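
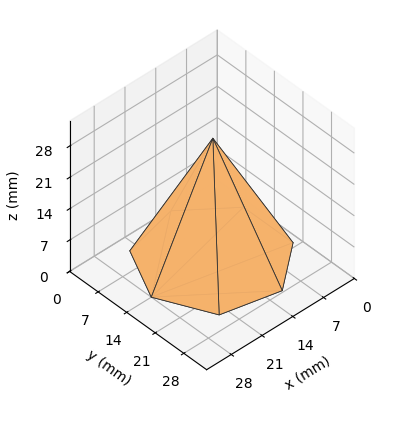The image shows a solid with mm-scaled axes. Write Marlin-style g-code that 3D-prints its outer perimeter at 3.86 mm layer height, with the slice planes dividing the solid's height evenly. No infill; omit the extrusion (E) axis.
Reading the render: the shape is a regular 7-sided pyramid, base circumscribed radius ≈ 14 mm, apex at z ≈ 27 mm (dimensions read to the nearest mm from the axis ticks). For the g-code, the solid's height is divided into equal slices at the stated Δz and each level perimeter traced with G1 moves after a G0 lift.

; perimeter-only toolpath
G21 ; units = mm
G90 ; absolute positioning
G28 ; home
; layer 1
G0 Z3.86
G0 X26.00 Y14.00
G1 X21.48 Y23.39
G1 X11.33 Y25.70
G1 X3.19 Y19.20
G1 X3.19 Y8.80
G1 X11.33 Y2.30
G1 X21.48 Y4.61
G1 X26.00 Y14.00
; layer 2
G0 Z7.71
G0 X24.00 Y14.00
G1 X20.24 Y21.82
G1 X11.77 Y23.75
G1 X4.99 Y18.34
G1 X4.99 Y9.66
G1 X11.77 Y4.25
G1 X20.24 Y6.18
G1 X24.00 Y14.00
; layer 3
G0 Z11.57
G0 X22.00 Y14.00
G1 X18.99 Y20.26
G1 X12.22 Y21.80
G1 X6.79 Y17.47
G1 X6.79 Y10.53
G1 X12.22 Y6.20
G1 X18.99 Y7.74
G1 X22.00 Y14.00
; layer 4
G0 Z15.43
G0 X20.00 Y14.00
G1 X17.74 Y18.69
G1 X12.66 Y19.85
G1 X8.60 Y16.60
G1 X8.60 Y11.40
G1 X12.66 Y8.15
G1 X17.74 Y9.31
G1 X20.00 Y14.00
; layer 5
G0 Z19.29
G0 X18.00 Y14.00
G1 X16.49 Y17.13
G1 X13.11 Y17.90
G1 X10.40 Y15.73
G1 X10.40 Y12.27
G1 X13.11 Y10.10
G1 X16.49 Y10.87
G1 X18.00 Y14.00
; layer 6
G0 Z23.14
G0 X16.00 Y14.00
G1 X15.25 Y15.56
G1 X13.55 Y15.95
G1 X12.20 Y14.87
G1 X12.20 Y13.13
G1 X13.55 Y12.05
G1 X15.25 Y12.44
G1 X16.00 Y14.00
M2 ; end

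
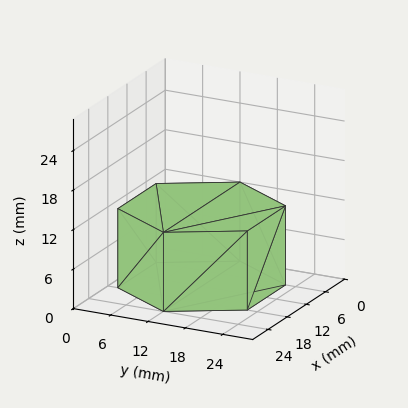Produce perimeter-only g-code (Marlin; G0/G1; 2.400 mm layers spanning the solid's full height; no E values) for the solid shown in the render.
Reading the render: the shape is a regular 6-sided prism (a cylinder approximated with 6 flat sides), circumscribed radius ≈ 12 mm, height ≈ 12 mm (dimensions read to the nearest mm from the axis ticks). For the g-code, the solid's height is divided into equal slices at the stated Δz and each level perimeter traced with G1 moves after a G0 lift.

; perimeter-only toolpath
G21 ; units = mm
G90 ; absolute positioning
G28 ; home
; layer 1
G0 Z2.400
G0 X24.000 Y12.000
G1 X18.000 Y22.392
G1 X6.000 Y22.392
G1 X0.000 Y12.000
G1 X6.000 Y1.608
G1 X18.000 Y1.608
G1 X24.000 Y12.000
; layer 2
G0 Z4.800
G0 X24.000 Y12.000
G1 X18.000 Y22.392
G1 X6.000 Y22.392
G1 X0.000 Y12.000
G1 X6.000 Y1.608
G1 X18.000 Y1.608
G1 X24.000 Y12.000
; layer 3
G0 Z7.200
G0 X24.000 Y12.000
G1 X18.000 Y22.392
G1 X6.000 Y22.392
G1 X0.000 Y12.000
G1 X6.000 Y1.608
G1 X18.000 Y1.608
G1 X24.000 Y12.000
; layer 4
G0 Z9.600
G0 X24.000 Y12.000
G1 X18.000 Y22.392
G1 X6.000 Y22.392
G1 X0.000 Y12.000
G1 X6.000 Y1.608
G1 X18.000 Y1.608
G1 X24.000 Y12.000
; layer 5
G0 Z12.000
G0 X24.000 Y12.000
G1 X18.000 Y22.392
G1 X6.000 Y22.392
G1 X0.000 Y12.000
G1 X6.000 Y1.608
G1 X18.000 Y1.608
G1 X24.000 Y12.000
M2 ; end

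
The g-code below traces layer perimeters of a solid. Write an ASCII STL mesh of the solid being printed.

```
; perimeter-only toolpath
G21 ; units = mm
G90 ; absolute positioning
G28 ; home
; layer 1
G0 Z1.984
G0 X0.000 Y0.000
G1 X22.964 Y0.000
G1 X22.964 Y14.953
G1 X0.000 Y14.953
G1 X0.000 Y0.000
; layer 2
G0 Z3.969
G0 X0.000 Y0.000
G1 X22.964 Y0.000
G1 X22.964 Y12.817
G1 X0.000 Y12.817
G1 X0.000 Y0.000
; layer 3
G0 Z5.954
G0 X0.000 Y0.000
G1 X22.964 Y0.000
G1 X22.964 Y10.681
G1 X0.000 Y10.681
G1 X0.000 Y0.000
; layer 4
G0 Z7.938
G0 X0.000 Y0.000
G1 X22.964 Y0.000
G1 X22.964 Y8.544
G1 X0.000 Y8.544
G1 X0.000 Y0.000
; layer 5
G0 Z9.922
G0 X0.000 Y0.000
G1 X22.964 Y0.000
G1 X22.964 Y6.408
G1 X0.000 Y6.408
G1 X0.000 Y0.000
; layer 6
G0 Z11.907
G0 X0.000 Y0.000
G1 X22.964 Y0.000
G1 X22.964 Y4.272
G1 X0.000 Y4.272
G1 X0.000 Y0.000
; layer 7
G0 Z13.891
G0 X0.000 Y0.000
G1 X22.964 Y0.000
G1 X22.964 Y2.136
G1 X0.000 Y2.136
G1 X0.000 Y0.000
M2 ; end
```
solid part
  facet normal 0.0000 0.0000 -1.0000
    outer loop
      vertex 22.964 17.089 0.000
      vertex 22.964 0.000 0.000
      vertex 0.000 0.000 0.000
    endloop
  endfacet
  facet normal 0.0000 0.0000 -1.0000
    outer loop
      vertex 0.000 17.089 0.000
      vertex 22.964 17.089 0.000
      vertex 0.000 0.000 0.000
    endloop
  endfacet
  facet normal 0.0000 -1.0000 0.0000
    outer loop
      vertex 0.000 0.000 0.000
      vertex 22.964 0.000 0.000
      vertex 22.964 0.000 15.876
    endloop
  endfacet
  facet normal 0.0000 -1.0000 0.0000
    outer loop
      vertex 0.000 0.000 0.000
      vertex 22.964 0.000 15.876
      vertex 0.000 0.000 15.876
    endloop
  endfacet
  facet normal 0.0000 0.6806 0.7326
    outer loop
      vertex 0.000 0.000 15.876
      vertex 22.964 0.000 15.876
      vertex 22.964 17.089 0.000
    endloop
  endfacet
  facet normal 0.0000 0.6806 0.7326
    outer loop
      vertex 0.000 0.000 15.876
      vertex 22.964 17.089 0.000
      vertex 0.000 17.089 0.000
    endloop
  endfacet
  facet normal -1.0000 0.0000 0.0000
    outer loop
      vertex 0.000 0.000 15.876
      vertex 0.000 17.089 0.000
      vertex 0.000 0.000 0.000
    endloop
  endfacet
  facet normal 1.0000 0.0000 0.0000
    outer loop
      vertex 22.964 0.000 0.000
      vertex 22.964 17.089 0.000
      vertex 22.964 0.000 15.876
    endloop
  endfacet
endsolid part

The G0 Z moves step by Δz≈1.984 mm. The G1 loops shrink linearly with z, so the solid tapers from its base footprint up to z≈15.9. Closing with a flat bottom cap and the tapered top and triangulating gives 8 facets — a wedge (ramp): 23 × 17.1 mm base, rising to 15.9 mm along the y=0 edge and sloping linearly to z=0 at y=17.1.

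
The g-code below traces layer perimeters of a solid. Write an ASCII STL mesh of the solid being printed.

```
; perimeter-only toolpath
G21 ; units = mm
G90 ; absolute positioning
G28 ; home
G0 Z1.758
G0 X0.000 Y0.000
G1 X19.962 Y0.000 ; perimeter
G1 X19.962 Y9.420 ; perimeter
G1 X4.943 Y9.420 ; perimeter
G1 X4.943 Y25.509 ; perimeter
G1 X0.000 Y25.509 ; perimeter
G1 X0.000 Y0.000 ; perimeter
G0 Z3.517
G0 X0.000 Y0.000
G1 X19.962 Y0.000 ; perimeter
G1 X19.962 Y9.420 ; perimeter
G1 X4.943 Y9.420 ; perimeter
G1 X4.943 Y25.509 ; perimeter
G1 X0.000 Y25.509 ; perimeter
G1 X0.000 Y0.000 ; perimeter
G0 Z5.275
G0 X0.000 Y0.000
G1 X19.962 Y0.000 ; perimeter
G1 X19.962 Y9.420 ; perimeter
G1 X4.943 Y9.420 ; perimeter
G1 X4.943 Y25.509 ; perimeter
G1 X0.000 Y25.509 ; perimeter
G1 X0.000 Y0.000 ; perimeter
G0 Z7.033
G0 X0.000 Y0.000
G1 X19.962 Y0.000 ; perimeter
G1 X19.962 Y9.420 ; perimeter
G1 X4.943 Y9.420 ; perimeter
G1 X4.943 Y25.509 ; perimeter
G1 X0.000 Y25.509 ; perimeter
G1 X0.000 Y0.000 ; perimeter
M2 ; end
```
solid part
  facet normal 0.0000 0.0000 -1.0000
    outer loop
      vertex 19.962 9.420 0.000
      vertex 19.962 0.000 0.000
      vertex 0.000 0.000 0.000
    endloop
  endfacet
  facet normal 0.0000 0.0000 -1.0000
    outer loop
      vertex 4.943 9.420 0.000
      vertex 19.962 9.420 0.000
      vertex 0.000 0.000 0.000
    endloop
  endfacet
  facet normal 0.0000 0.0000 -1.0000
    outer loop
      vertex 4.943 25.509 0.000
      vertex 4.943 9.420 0.000
      vertex 0.000 0.000 0.000
    endloop
  endfacet
  facet normal 0.0000 0.0000 -1.0000
    outer loop
      vertex 0.000 25.509 0.000
      vertex 4.943 25.509 0.000
      vertex 0.000 0.000 0.000
    endloop
  endfacet
  facet normal 0.0000 0.0000 1.0000
    outer loop
      vertex 0.000 0.000 7.033
      vertex 19.962 0.000 7.033
      vertex 19.962 9.420 7.033
    endloop
  endfacet
  facet normal 0.0000 0.0000 1.0000
    outer loop
      vertex 0.000 0.000 7.033
      vertex 19.962 9.420 7.033
      vertex 4.943 9.420 7.033
    endloop
  endfacet
  facet normal 0.0000 0.0000 1.0000
    outer loop
      vertex 0.000 0.000 7.033
      vertex 4.943 9.420 7.033
      vertex 4.943 25.509 7.033
    endloop
  endfacet
  facet normal 0.0000 0.0000 1.0000
    outer loop
      vertex 0.000 0.000 7.033
      vertex 4.943 25.509 7.033
      vertex 0.000 25.509 7.033
    endloop
  endfacet
  facet normal 0.0000 -1.0000 0.0000
    outer loop
      vertex 0.000 0.000 0.000
      vertex 19.962 0.000 0.000
      vertex 19.962 0.000 7.033
    endloop
  endfacet
  facet normal 0.0000 -1.0000 0.0000
    outer loop
      vertex 0.000 0.000 0.000
      vertex 19.962 0.000 7.033
      vertex 0.000 0.000 7.033
    endloop
  endfacet
  facet normal 1.0000 0.0000 0.0000
    outer loop
      vertex 19.962 0.000 0.000
      vertex 19.962 9.420 0.000
      vertex 19.962 9.420 7.033
    endloop
  endfacet
  facet normal 1.0000 0.0000 0.0000
    outer loop
      vertex 19.962 0.000 0.000
      vertex 19.962 9.420 7.033
      vertex 19.962 0.000 7.033
    endloop
  endfacet
  facet normal 0.0000 1.0000 0.0000
    outer loop
      vertex 19.962 9.420 0.000
      vertex 4.943 9.420 0.000
      vertex 4.943 9.420 7.033
    endloop
  endfacet
  facet normal 0.0000 1.0000 0.0000
    outer loop
      vertex 19.962 9.420 0.000
      vertex 4.943 9.420 7.033
      vertex 19.962 9.420 7.033
    endloop
  endfacet
  facet normal 1.0000 0.0000 0.0000
    outer loop
      vertex 4.943 9.420 0.000
      vertex 4.943 25.509 0.000
      vertex 4.943 25.509 7.033
    endloop
  endfacet
  facet normal 1.0000 0.0000 0.0000
    outer loop
      vertex 4.943 9.420 0.000
      vertex 4.943 25.509 7.033
      vertex 4.943 9.420 7.033
    endloop
  endfacet
  facet normal 0.0000 1.0000 0.0000
    outer loop
      vertex 4.943 25.509 0.000
      vertex 0.000 25.509 0.000
      vertex 0.000 25.509 7.033
    endloop
  endfacet
  facet normal 0.0000 1.0000 0.0000
    outer loop
      vertex 4.943 25.509 0.000
      vertex 0.000 25.509 7.033
      vertex 4.943 25.509 7.033
    endloop
  endfacet
  facet normal -1.0000 0.0000 0.0000
    outer loop
      vertex 0.000 25.509 0.000
      vertex 0.000 0.000 0.000
      vertex 0.000 0.000 7.033
    endloop
  endfacet
  facet normal -1.0000 0.0000 0.0000
    outer loop
      vertex 0.000 25.509 0.000
      vertex 0.000 0.000 7.033
      vertex 0.000 25.509 7.033
    endloop
  endfacet
endsolid part

The G0 Z moves step by Δz≈1.758 mm. Every layer's G1 loop is the same polygon, so the solid is a straight extrusion of it from z=0 to z≈7.03. Closing with flat bottom and top caps and triangulating gives 20 facets — an L-shaped prism: outer 20 × 25.5 mm, arm thicknesses ≈ 9.42 mm (horizontal) and 4.94 mm (vertical), extruded 7.03 mm in z.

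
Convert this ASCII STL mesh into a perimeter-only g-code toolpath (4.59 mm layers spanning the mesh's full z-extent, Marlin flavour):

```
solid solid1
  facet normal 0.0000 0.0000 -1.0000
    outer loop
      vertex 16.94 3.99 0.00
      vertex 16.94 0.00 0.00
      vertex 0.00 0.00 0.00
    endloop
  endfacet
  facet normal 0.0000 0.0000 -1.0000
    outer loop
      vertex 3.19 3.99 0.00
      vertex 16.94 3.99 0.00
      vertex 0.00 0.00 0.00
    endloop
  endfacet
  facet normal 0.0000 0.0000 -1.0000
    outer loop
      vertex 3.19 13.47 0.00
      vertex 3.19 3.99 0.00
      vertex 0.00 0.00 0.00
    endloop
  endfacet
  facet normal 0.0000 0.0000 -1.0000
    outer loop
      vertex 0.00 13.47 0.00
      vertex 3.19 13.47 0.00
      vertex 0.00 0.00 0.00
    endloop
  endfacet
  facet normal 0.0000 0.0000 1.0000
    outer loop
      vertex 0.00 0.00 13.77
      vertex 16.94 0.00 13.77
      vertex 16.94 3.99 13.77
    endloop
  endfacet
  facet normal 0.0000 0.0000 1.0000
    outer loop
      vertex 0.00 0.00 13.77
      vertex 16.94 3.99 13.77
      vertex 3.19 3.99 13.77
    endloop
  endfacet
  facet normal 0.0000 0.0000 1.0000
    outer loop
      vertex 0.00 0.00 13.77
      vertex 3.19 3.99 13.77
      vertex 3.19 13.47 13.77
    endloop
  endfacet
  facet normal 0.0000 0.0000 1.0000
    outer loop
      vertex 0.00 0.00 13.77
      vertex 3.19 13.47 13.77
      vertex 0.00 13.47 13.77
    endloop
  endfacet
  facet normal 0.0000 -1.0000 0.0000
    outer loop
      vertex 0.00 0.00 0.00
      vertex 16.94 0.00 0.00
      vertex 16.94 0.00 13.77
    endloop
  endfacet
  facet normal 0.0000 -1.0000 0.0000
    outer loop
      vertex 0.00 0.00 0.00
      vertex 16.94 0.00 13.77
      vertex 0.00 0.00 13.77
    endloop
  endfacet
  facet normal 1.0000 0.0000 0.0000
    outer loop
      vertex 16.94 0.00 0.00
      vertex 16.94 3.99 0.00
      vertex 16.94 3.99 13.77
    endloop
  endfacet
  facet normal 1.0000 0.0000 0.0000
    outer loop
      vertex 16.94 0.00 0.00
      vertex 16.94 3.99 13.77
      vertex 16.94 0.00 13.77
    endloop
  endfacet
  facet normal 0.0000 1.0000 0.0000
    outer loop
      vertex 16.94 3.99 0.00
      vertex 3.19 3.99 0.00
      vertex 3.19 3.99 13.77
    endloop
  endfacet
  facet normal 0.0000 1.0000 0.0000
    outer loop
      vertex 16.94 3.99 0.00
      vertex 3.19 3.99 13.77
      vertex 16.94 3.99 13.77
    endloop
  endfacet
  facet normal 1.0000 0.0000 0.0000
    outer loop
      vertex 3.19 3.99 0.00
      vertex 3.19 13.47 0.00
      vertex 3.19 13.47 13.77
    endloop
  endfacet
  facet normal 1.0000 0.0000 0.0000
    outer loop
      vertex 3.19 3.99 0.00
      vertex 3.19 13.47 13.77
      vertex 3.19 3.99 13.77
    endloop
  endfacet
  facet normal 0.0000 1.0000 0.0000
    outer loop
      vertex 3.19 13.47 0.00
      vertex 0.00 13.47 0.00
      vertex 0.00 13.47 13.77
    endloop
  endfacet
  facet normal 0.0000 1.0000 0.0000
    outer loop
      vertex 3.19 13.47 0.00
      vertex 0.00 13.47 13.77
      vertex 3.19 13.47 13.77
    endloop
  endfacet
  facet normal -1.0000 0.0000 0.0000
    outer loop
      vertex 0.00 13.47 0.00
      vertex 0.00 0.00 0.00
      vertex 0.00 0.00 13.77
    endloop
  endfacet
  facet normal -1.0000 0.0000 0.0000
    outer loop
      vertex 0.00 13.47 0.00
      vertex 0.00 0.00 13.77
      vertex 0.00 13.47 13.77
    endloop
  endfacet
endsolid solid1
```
; perimeter-only toolpath
G21 ; units = mm
G90 ; absolute positioning
G28 ; home
; layer 1
G0 Z4.59
G0 X0.00 Y0.00
G1 X16.94 Y0.00
G1 X16.94 Y3.99
G1 X3.19 Y3.99
G1 X3.19 Y13.47
G1 X0.00 Y13.47
G1 X0.00 Y0.00
; layer 2
G0 Z9.18
G0 X0.00 Y0.00
G1 X16.94 Y0.00
G1 X16.94 Y3.99
G1 X3.19 Y3.99
G1 X3.19 Y13.47
G1 X0.00 Y13.47
G1 X0.00 Y0.00
; layer 3
G0 Z13.77
G0 X0.00 Y0.00
G1 X16.94 Y0.00
G1 X16.94 Y3.99
G1 X3.19 Y3.99
G1 X3.19 Y13.47
G1 X0.00 Y13.47
G1 X0.00 Y0.00
M2 ; end

The solid is an L-shaped prism: outer 16.9 × 13.5 mm, arm thicknesses ≈ 3.99 mm (horizontal) and 3.19 mm (vertical), extruded 13.8 mm in z. Slicing at Δz = 4.59 mm — 3 equal slices spanning the solid's height, so layer i sits at z = i·h/3 — gives 3 non-empty perimeters. Each is a 6-segment closed polygon; G0 lifts to the layer z and rapids to the start vertex, then G1 traces the edges.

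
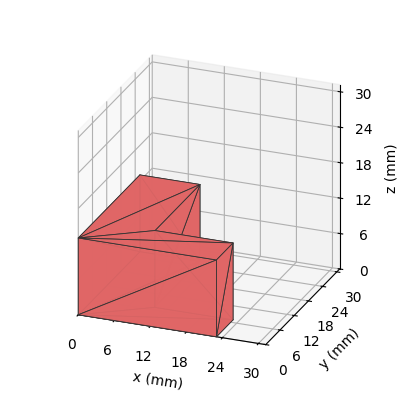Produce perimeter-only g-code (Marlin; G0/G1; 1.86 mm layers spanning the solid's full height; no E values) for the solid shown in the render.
Reading the render: the shape is an L-shaped prism: outer 23 × 26 mm, arm thicknesses ≈ 7 mm (horizontal) and 10 mm (vertical), extruded 13 mm in z (dimensions read to the nearest mm from the axis ticks). For the g-code, the solid's height is divided into equal slices at the stated Δz and each level perimeter traced with G1 moves after a G0 lift.

; perimeter-only toolpath
G21 ; units = mm
G90 ; absolute positioning
G28 ; home
; layer 1
G0 Z1.86
G0 X0.00 Y0.00
G1 X23.00 Y0.00
G1 X23.00 Y7.00
G1 X10.00 Y7.00
G1 X10.00 Y26.00
G1 X0.00 Y26.00
G1 X0.00 Y0.00
; layer 2
G0 Z3.71
G0 X0.00 Y0.00
G1 X23.00 Y0.00
G1 X23.00 Y7.00
G1 X10.00 Y7.00
G1 X10.00 Y26.00
G1 X0.00 Y26.00
G1 X0.00 Y0.00
; layer 3
G0 Z5.57
G0 X0.00 Y0.00
G1 X23.00 Y0.00
G1 X23.00 Y7.00
G1 X10.00 Y7.00
G1 X10.00 Y26.00
G1 X0.00 Y26.00
G1 X0.00 Y0.00
; layer 4
G0 Z7.43
G0 X0.00 Y0.00
G1 X23.00 Y0.00
G1 X23.00 Y7.00
G1 X10.00 Y7.00
G1 X10.00 Y26.00
G1 X0.00 Y26.00
G1 X0.00 Y0.00
; layer 5
G0 Z9.29
G0 X0.00 Y0.00
G1 X23.00 Y0.00
G1 X23.00 Y7.00
G1 X10.00 Y7.00
G1 X10.00 Y26.00
G1 X0.00 Y26.00
G1 X0.00 Y0.00
; layer 6
G0 Z11.14
G0 X0.00 Y0.00
G1 X23.00 Y0.00
G1 X23.00 Y7.00
G1 X10.00 Y7.00
G1 X10.00 Y26.00
G1 X0.00 Y26.00
G1 X0.00 Y0.00
; layer 7
G0 Z13.00
G0 X0.00 Y0.00
G1 X23.00 Y0.00
G1 X23.00 Y7.00
G1 X10.00 Y7.00
G1 X10.00 Y26.00
G1 X0.00 Y26.00
G1 X0.00 Y0.00
M2 ; end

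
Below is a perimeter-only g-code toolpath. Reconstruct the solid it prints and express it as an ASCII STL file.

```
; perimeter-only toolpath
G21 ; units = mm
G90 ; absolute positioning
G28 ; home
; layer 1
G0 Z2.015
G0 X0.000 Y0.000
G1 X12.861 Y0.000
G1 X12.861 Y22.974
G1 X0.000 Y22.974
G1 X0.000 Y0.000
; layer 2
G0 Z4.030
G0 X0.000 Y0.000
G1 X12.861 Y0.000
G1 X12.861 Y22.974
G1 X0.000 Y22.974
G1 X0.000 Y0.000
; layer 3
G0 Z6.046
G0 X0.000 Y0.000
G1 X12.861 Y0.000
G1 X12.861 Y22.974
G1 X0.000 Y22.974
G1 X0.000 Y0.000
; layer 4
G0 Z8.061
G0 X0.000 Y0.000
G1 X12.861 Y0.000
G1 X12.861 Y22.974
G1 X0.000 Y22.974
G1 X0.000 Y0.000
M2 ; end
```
solid part
  facet normal 0.0000 0.0000 -1.0000
    outer loop
      vertex 12.861 22.974 0.000
      vertex 12.861 0.000 0.000
      vertex 0.000 0.000 0.000
    endloop
  endfacet
  facet normal 0.0000 0.0000 -1.0000
    outer loop
      vertex 0.000 22.974 0.000
      vertex 12.861 22.974 0.000
      vertex 0.000 0.000 0.000
    endloop
  endfacet
  facet normal 0.0000 0.0000 1.0000
    outer loop
      vertex 0.000 0.000 8.061
      vertex 12.861 0.000 8.061
      vertex 12.861 22.974 8.061
    endloop
  endfacet
  facet normal 0.0000 0.0000 1.0000
    outer loop
      vertex 0.000 0.000 8.061
      vertex 12.861 22.974 8.061
      vertex 0.000 22.974 8.061
    endloop
  endfacet
  facet normal 0.0000 -1.0000 0.0000
    outer loop
      vertex 0.000 0.000 0.000
      vertex 12.861 0.000 0.000
      vertex 12.861 0.000 8.061
    endloop
  endfacet
  facet normal 0.0000 -1.0000 0.0000
    outer loop
      vertex 0.000 0.000 0.000
      vertex 12.861 0.000 8.061
      vertex 0.000 0.000 8.061
    endloop
  endfacet
  facet normal 0.0000 1.0000 0.0000
    outer loop
      vertex 12.861 22.974 8.061
      vertex 12.861 22.974 0.000
      vertex 0.000 22.974 0.000
    endloop
  endfacet
  facet normal 0.0000 1.0000 0.0000
    outer loop
      vertex 0.000 22.974 8.061
      vertex 12.861 22.974 8.061
      vertex 0.000 22.974 0.000
    endloop
  endfacet
  facet normal -1.0000 0.0000 0.0000
    outer loop
      vertex 0.000 22.974 8.061
      vertex 0.000 22.974 0.000
      vertex 0.000 0.000 0.000
    endloop
  endfacet
  facet normal -1.0000 0.0000 0.0000
    outer loop
      vertex 0.000 0.000 8.061
      vertex 0.000 22.974 8.061
      vertex 0.000 0.000 0.000
    endloop
  endfacet
  facet normal 1.0000 0.0000 0.0000
    outer loop
      vertex 12.861 0.000 0.000
      vertex 12.861 22.974 0.000
      vertex 12.861 22.974 8.061
    endloop
  endfacet
  facet normal 1.0000 0.0000 0.0000
    outer loop
      vertex 12.861 0.000 0.000
      vertex 12.861 22.974 8.061
      vertex 12.861 0.000 8.061
    endloop
  endfacet
endsolid part

The G0 Z moves step by Δz≈2.015 mm. Every layer's G1 loop is the same polygon, so the solid is a straight extrusion of it from z=0 to z≈8.06. Closing with flat bottom and top caps and triangulating gives 12 facets — a rectangular box, roughly 12.9 × 23 mm footprint and 8.06 mm tall.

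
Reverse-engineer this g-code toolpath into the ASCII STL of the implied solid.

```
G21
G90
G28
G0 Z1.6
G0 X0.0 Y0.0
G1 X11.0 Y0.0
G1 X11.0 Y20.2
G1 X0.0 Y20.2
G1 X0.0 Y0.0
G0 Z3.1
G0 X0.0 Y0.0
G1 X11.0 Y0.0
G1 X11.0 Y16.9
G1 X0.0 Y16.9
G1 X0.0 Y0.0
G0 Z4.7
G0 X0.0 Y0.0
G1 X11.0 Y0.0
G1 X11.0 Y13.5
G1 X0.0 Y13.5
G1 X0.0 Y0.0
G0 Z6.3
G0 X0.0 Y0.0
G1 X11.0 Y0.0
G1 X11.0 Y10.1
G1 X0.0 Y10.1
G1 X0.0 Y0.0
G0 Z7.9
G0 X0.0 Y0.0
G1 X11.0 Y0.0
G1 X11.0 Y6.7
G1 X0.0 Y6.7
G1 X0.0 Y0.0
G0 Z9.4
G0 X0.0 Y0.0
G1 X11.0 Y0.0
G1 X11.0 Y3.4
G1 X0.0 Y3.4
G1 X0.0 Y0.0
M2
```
solid part
  facet normal 0.0000 0.0000 -1.0000
    outer loop
      vertex 11.0 23.6 0.0
      vertex 11.0 0.0 0.0
      vertex 0.0 0.0 0.0
    endloop
  endfacet
  facet normal 0.0000 0.0000 -1.0000
    outer loop
      vertex 0.0 23.6 0.0
      vertex 11.0 23.6 0.0
      vertex 0.0 0.0 0.0
    endloop
  endfacet
  facet normal 0.0000 -1.0000 0.0000
    outer loop
      vertex 0.0 0.0 0.0
      vertex 11.0 0.0 0.0
      vertex 11.0 0.0 11.0
    endloop
  endfacet
  facet normal 0.0000 -1.0000 0.0000
    outer loop
      vertex 0.0 0.0 0.0
      vertex 11.0 0.0 11.0
      vertex 0.0 0.0 11.0
    endloop
  endfacet
  facet normal 0.0000 0.4225 0.9064
    outer loop
      vertex 0.0 0.0 11.0
      vertex 11.0 0.0 11.0
      vertex 11.0 23.6 0.0
    endloop
  endfacet
  facet normal 0.0000 0.4225 0.9064
    outer loop
      vertex 0.0 0.0 11.0
      vertex 11.0 23.6 0.0
      vertex 0.0 23.6 0.0
    endloop
  endfacet
  facet normal -1.0000 0.0000 0.0000
    outer loop
      vertex 0.0 0.0 11.0
      vertex 0.0 23.6 0.0
      vertex 0.0 0.0 0.0
    endloop
  endfacet
  facet normal 1.0000 0.0000 0.0000
    outer loop
      vertex 11.0 0.0 0.0
      vertex 11.0 23.6 0.0
      vertex 11.0 0.0 11.0
    endloop
  endfacet
endsolid part

The G0 Z moves step by Δz≈1.6 mm. The G1 loops shrink linearly with z, so the solid tapers from its base footprint up to z≈11. Closing with a flat bottom cap and the tapered top and triangulating gives 8 facets — a wedge (ramp): 11 × 23.6 mm base, rising to 11 mm along the y=0 edge and sloping linearly to z=0 at y=23.6.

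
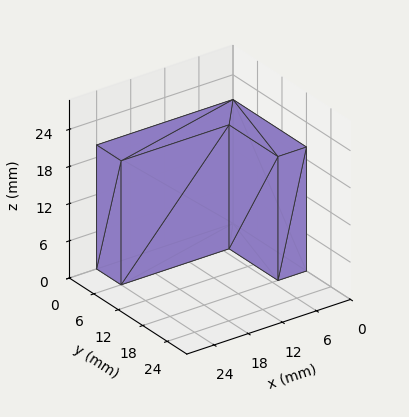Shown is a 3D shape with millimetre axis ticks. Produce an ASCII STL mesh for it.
Reading the render: the shape is an L-shaped prism: outer 24 × 18 mm, arm thicknesses ≈ 6 mm (horizontal) and 5 mm (vertical), extruded 20 mm in z (dimensions read to the nearest mm from the axis ticks). For the STL, each face is triangulated and given an outward normal.

solid part
  facet normal 0.0000 0.0000 -1.0000
    outer loop
      vertex 24.000 6.000 0.000
      vertex 24.000 0.000 0.000
      vertex 0.000 0.000 0.000
    endloop
  endfacet
  facet normal 0.0000 0.0000 -1.0000
    outer loop
      vertex 5.000 6.000 0.000
      vertex 24.000 6.000 0.000
      vertex 0.000 0.000 0.000
    endloop
  endfacet
  facet normal 0.0000 0.0000 -1.0000
    outer loop
      vertex 5.000 18.000 0.000
      vertex 5.000 6.000 0.000
      vertex 0.000 0.000 0.000
    endloop
  endfacet
  facet normal 0.0000 0.0000 -1.0000
    outer loop
      vertex 0.000 18.000 0.000
      vertex 5.000 18.000 0.000
      vertex 0.000 0.000 0.000
    endloop
  endfacet
  facet normal 0.0000 0.0000 1.0000
    outer loop
      vertex 0.000 0.000 20.000
      vertex 24.000 0.000 20.000
      vertex 24.000 6.000 20.000
    endloop
  endfacet
  facet normal 0.0000 0.0000 1.0000
    outer loop
      vertex 0.000 0.000 20.000
      vertex 24.000 6.000 20.000
      vertex 5.000 6.000 20.000
    endloop
  endfacet
  facet normal 0.0000 0.0000 1.0000
    outer loop
      vertex 0.000 0.000 20.000
      vertex 5.000 6.000 20.000
      vertex 5.000 18.000 20.000
    endloop
  endfacet
  facet normal 0.0000 0.0000 1.0000
    outer loop
      vertex 0.000 0.000 20.000
      vertex 5.000 18.000 20.000
      vertex 0.000 18.000 20.000
    endloop
  endfacet
  facet normal 0.0000 -1.0000 0.0000
    outer loop
      vertex 0.000 0.000 0.000
      vertex 24.000 0.000 0.000
      vertex 24.000 0.000 20.000
    endloop
  endfacet
  facet normal 0.0000 -1.0000 0.0000
    outer loop
      vertex 0.000 0.000 0.000
      vertex 24.000 0.000 20.000
      vertex 0.000 0.000 20.000
    endloop
  endfacet
  facet normal 1.0000 0.0000 0.0000
    outer loop
      vertex 24.000 0.000 0.000
      vertex 24.000 6.000 0.000
      vertex 24.000 6.000 20.000
    endloop
  endfacet
  facet normal 1.0000 0.0000 0.0000
    outer loop
      vertex 24.000 0.000 0.000
      vertex 24.000 6.000 20.000
      vertex 24.000 0.000 20.000
    endloop
  endfacet
  facet normal 0.0000 1.0000 0.0000
    outer loop
      vertex 24.000 6.000 0.000
      vertex 5.000 6.000 0.000
      vertex 5.000 6.000 20.000
    endloop
  endfacet
  facet normal 0.0000 1.0000 0.0000
    outer loop
      vertex 24.000 6.000 0.000
      vertex 5.000 6.000 20.000
      vertex 24.000 6.000 20.000
    endloop
  endfacet
  facet normal 1.0000 0.0000 0.0000
    outer loop
      vertex 5.000 6.000 0.000
      vertex 5.000 18.000 0.000
      vertex 5.000 18.000 20.000
    endloop
  endfacet
  facet normal 1.0000 0.0000 0.0000
    outer loop
      vertex 5.000 6.000 0.000
      vertex 5.000 18.000 20.000
      vertex 5.000 6.000 20.000
    endloop
  endfacet
  facet normal 0.0000 1.0000 0.0000
    outer loop
      vertex 5.000 18.000 0.000
      vertex 0.000 18.000 0.000
      vertex 0.000 18.000 20.000
    endloop
  endfacet
  facet normal 0.0000 1.0000 0.0000
    outer loop
      vertex 5.000 18.000 0.000
      vertex 0.000 18.000 20.000
      vertex 5.000 18.000 20.000
    endloop
  endfacet
  facet normal -1.0000 0.0000 0.0000
    outer loop
      vertex 0.000 18.000 0.000
      vertex 0.000 0.000 0.000
      vertex 0.000 0.000 20.000
    endloop
  endfacet
  facet normal -1.0000 0.0000 0.0000
    outer loop
      vertex 0.000 18.000 0.000
      vertex 0.000 0.000 20.000
      vertex 0.000 18.000 20.000
    endloop
  endfacet
endsolid part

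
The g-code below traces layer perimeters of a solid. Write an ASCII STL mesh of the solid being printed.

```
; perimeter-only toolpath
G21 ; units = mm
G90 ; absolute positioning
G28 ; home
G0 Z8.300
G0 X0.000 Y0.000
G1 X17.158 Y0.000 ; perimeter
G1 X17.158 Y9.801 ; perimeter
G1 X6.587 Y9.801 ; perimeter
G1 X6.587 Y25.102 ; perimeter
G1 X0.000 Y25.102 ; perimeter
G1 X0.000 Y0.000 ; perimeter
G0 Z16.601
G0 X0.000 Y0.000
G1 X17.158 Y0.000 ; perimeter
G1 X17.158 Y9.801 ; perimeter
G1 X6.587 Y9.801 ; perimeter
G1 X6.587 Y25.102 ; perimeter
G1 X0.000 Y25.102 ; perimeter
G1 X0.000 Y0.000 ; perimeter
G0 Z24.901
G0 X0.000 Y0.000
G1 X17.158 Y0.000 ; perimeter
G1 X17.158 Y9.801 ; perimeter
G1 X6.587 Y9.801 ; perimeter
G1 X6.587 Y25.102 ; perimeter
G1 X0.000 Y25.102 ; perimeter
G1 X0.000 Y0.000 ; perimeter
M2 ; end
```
solid part
  facet normal 0.0000 0.0000 -1.0000
    outer loop
      vertex 17.158 9.801 0.000
      vertex 17.158 0.000 0.000
      vertex 0.000 0.000 0.000
    endloop
  endfacet
  facet normal 0.0000 0.0000 -1.0000
    outer loop
      vertex 6.587 9.801 0.000
      vertex 17.158 9.801 0.000
      vertex 0.000 0.000 0.000
    endloop
  endfacet
  facet normal 0.0000 0.0000 -1.0000
    outer loop
      vertex 6.587 25.102 0.000
      vertex 6.587 9.801 0.000
      vertex 0.000 0.000 0.000
    endloop
  endfacet
  facet normal 0.0000 0.0000 -1.0000
    outer loop
      vertex 0.000 25.102 0.000
      vertex 6.587 25.102 0.000
      vertex 0.000 0.000 0.000
    endloop
  endfacet
  facet normal 0.0000 0.0000 1.0000
    outer loop
      vertex 0.000 0.000 24.901
      vertex 17.158 0.000 24.901
      vertex 17.158 9.801 24.901
    endloop
  endfacet
  facet normal 0.0000 0.0000 1.0000
    outer loop
      vertex 0.000 0.000 24.901
      vertex 17.158 9.801 24.901
      vertex 6.587 9.801 24.901
    endloop
  endfacet
  facet normal 0.0000 0.0000 1.0000
    outer loop
      vertex 0.000 0.000 24.901
      vertex 6.587 9.801 24.901
      vertex 6.587 25.102 24.901
    endloop
  endfacet
  facet normal 0.0000 0.0000 1.0000
    outer loop
      vertex 0.000 0.000 24.901
      vertex 6.587 25.102 24.901
      vertex 0.000 25.102 24.901
    endloop
  endfacet
  facet normal 0.0000 -1.0000 0.0000
    outer loop
      vertex 0.000 0.000 0.000
      vertex 17.158 0.000 0.000
      vertex 17.158 0.000 24.901
    endloop
  endfacet
  facet normal 0.0000 -1.0000 0.0000
    outer loop
      vertex 0.000 0.000 0.000
      vertex 17.158 0.000 24.901
      vertex 0.000 0.000 24.901
    endloop
  endfacet
  facet normal 1.0000 0.0000 0.0000
    outer loop
      vertex 17.158 0.000 0.000
      vertex 17.158 9.801 0.000
      vertex 17.158 9.801 24.901
    endloop
  endfacet
  facet normal 1.0000 0.0000 0.0000
    outer loop
      vertex 17.158 0.000 0.000
      vertex 17.158 9.801 24.901
      vertex 17.158 0.000 24.901
    endloop
  endfacet
  facet normal 0.0000 1.0000 0.0000
    outer loop
      vertex 17.158 9.801 0.000
      vertex 6.587 9.801 0.000
      vertex 6.587 9.801 24.901
    endloop
  endfacet
  facet normal 0.0000 1.0000 0.0000
    outer loop
      vertex 17.158 9.801 0.000
      vertex 6.587 9.801 24.901
      vertex 17.158 9.801 24.901
    endloop
  endfacet
  facet normal 1.0000 0.0000 0.0000
    outer loop
      vertex 6.587 9.801 0.000
      vertex 6.587 25.102 0.000
      vertex 6.587 25.102 24.901
    endloop
  endfacet
  facet normal 1.0000 0.0000 0.0000
    outer loop
      vertex 6.587 9.801 0.000
      vertex 6.587 25.102 24.901
      vertex 6.587 9.801 24.901
    endloop
  endfacet
  facet normal 0.0000 1.0000 0.0000
    outer loop
      vertex 6.587 25.102 0.000
      vertex 0.000 25.102 0.000
      vertex 0.000 25.102 24.901
    endloop
  endfacet
  facet normal 0.0000 1.0000 0.0000
    outer loop
      vertex 6.587 25.102 0.000
      vertex 0.000 25.102 24.901
      vertex 6.587 25.102 24.901
    endloop
  endfacet
  facet normal -1.0000 0.0000 0.0000
    outer loop
      vertex 0.000 25.102 0.000
      vertex 0.000 0.000 0.000
      vertex 0.000 0.000 24.901
    endloop
  endfacet
  facet normal -1.0000 0.0000 0.0000
    outer loop
      vertex 0.000 25.102 0.000
      vertex 0.000 0.000 24.901
      vertex 0.000 25.102 24.901
    endloop
  endfacet
endsolid part

The G0 Z moves step by Δz≈8.300 mm. Every layer's G1 loop is the same polygon, so the solid is a straight extrusion of it from z=0 to z≈24.9. Closing with flat bottom and top caps and triangulating gives 20 facets — an L-shaped prism: outer 17.2 × 25.1 mm, arm thicknesses ≈ 9.8 mm (horizontal) and 6.59 mm (vertical), extruded 24.9 mm in z.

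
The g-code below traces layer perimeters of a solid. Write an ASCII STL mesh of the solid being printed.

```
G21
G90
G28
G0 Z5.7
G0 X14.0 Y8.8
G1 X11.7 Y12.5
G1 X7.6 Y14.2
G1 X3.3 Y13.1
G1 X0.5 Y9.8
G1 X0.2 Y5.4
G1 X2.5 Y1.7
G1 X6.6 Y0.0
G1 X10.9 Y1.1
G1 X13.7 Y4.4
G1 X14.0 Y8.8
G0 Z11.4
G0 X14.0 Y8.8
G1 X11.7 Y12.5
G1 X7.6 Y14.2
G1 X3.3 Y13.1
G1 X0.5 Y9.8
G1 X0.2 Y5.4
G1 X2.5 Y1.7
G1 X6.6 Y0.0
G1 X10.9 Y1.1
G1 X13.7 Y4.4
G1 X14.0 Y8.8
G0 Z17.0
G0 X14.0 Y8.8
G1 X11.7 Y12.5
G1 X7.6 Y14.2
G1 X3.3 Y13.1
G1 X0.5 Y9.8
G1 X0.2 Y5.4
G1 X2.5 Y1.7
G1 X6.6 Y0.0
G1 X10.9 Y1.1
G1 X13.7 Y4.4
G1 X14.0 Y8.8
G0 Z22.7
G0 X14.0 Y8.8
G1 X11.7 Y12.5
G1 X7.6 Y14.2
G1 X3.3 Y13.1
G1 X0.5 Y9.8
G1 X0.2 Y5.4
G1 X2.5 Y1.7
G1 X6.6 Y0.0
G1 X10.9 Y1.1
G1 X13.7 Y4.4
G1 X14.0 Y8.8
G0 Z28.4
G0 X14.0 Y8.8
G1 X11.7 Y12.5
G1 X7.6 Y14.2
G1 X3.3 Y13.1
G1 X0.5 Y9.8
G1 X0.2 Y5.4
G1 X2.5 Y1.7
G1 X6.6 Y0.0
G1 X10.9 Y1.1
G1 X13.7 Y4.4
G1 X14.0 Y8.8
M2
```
solid part
  facet normal 0.0000 0.0000 -1.0000
    outer loop
      vertex 7.6 14.2 0.0
      vertex 11.7 12.5 0.0
      vertex 14.0 8.8 0.0
    endloop
  endfacet
  facet normal 0.0000 0.0000 -1.0000
    outer loop
      vertex 3.3 13.1 0.0
      vertex 7.6 14.2 0.0
      vertex 14.0 8.8 0.0
    endloop
  endfacet
  facet normal 0.0000 0.0000 -1.0000
    outer loop
      vertex 0.5 9.8 0.0
      vertex 3.3 13.1 0.0
      vertex 14.0 8.8 0.0
    endloop
  endfacet
  facet normal 0.0000 0.0000 -1.0000
    outer loop
      vertex 0.2 5.4 0.0
      vertex 0.5 9.8 0.0
      vertex 14.0 8.8 0.0
    endloop
  endfacet
  facet normal 0.0000 0.0000 -1.0000
    outer loop
      vertex 2.5 1.7 0.0
      vertex 0.2 5.4 0.0
      vertex 14.0 8.8 0.0
    endloop
  endfacet
  facet normal 0.0000 0.0000 -1.0000
    outer loop
      vertex 6.6 0.0 0.0
      vertex 2.5 1.7 0.0
      vertex 14.0 8.8 0.0
    endloop
  endfacet
  facet normal 0.0000 0.0000 -1.0000
    outer loop
      vertex 10.9 1.1 0.0
      vertex 6.6 0.0 0.0
      vertex 14.0 8.8 0.0
    endloop
  endfacet
  facet normal 0.0000 0.0000 -1.0000
    outer loop
      vertex 13.7 4.4 0.0
      vertex 10.9 1.1 0.0
      vertex 14.0 8.8 0.0
    endloop
  endfacet
  facet normal 0.0000 0.0000 1.0000
    outer loop
      vertex 14.0 8.8 28.4
      vertex 11.7 12.5 28.4
      vertex 7.6 14.2 28.4
    endloop
  endfacet
  facet normal 0.0000 0.0000 1.0000
    outer loop
      vertex 14.0 8.8 28.4
      vertex 7.6 14.2 28.4
      vertex 3.3 13.1 28.4
    endloop
  endfacet
  facet normal 0.0000 0.0000 1.0000
    outer loop
      vertex 14.0 8.8 28.4
      vertex 3.3 13.1 28.4
      vertex 0.5 9.8 28.4
    endloop
  endfacet
  facet normal 0.0000 0.0000 1.0000
    outer loop
      vertex 14.0 8.8 28.4
      vertex 0.5 9.8 28.4
      vertex 0.2 5.4 28.4
    endloop
  endfacet
  facet normal 0.0000 0.0000 1.0000
    outer loop
      vertex 14.0 8.8 28.4
      vertex 0.2 5.4 28.4
      vertex 2.5 1.7 28.4
    endloop
  endfacet
  facet normal 0.0000 0.0000 1.0000
    outer loop
      vertex 14.0 8.8 28.4
      vertex 2.5 1.7 28.4
      vertex 6.6 0.0 28.4
    endloop
  endfacet
  facet normal 0.0000 0.0000 1.0000
    outer loop
      vertex 14.0 8.8 28.4
      vertex 6.6 0.0 28.4
      vertex 10.9 1.1 28.4
    endloop
  endfacet
  facet normal 0.0000 0.0000 1.0000
    outer loop
      vertex 14.0 8.8 28.4
      vertex 10.9 1.1 28.4
      vertex 13.7 4.4 28.4
    endloop
  endfacet
  facet normal 0.8493 0.5279 0.0000
    outer loop
      vertex 14.0 8.8 0.0
      vertex 11.7 12.5 0.0
      vertex 11.7 12.5 28.4
    endloop
  endfacet
  facet normal 0.8493 0.5279 0.0000
    outer loop
      vertex 14.0 8.8 0.0
      vertex 11.7 12.5 28.4
      vertex 14.0 8.8 28.4
    endloop
  endfacet
  facet normal 0.3830 0.9237 0.0000
    outer loop
      vertex 11.7 12.5 0.0
      vertex 7.6 14.2 0.0
      vertex 7.6 14.2 28.4
    endloop
  endfacet
  facet normal 0.3830 0.9237 0.0000
    outer loop
      vertex 11.7 12.5 0.0
      vertex 7.6 14.2 28.4
      vertex 11.7 12.5 28.4
    endloop
  endfacet
  facet normal -0.2478 0.9688 0.0000
    outer loop
      vertex 7.6 14.2 0.0
      vertex 3.3 13.1 0.0
      vertex 3.3 13.1 28.4
    endloop
  endfacet
  facet normal -0.2478 0.9688 0.0000
    outer loop
      vertex 7.6 14.2 0.0
      vertex 3.3 13.1 28.4
      vertex 7.6 14.2 28.4
    endloop
  endfacet
  facet normal -0.7625 0.6470 0.0000
    outer loop
      vertex 3.3 13.1 0.0
      vertex 0.5 9.8 0.0
      vertex 0.5 9.8 28.4
    endloop
  endfacet
  facet normal -0.7625 0.6470 0.0000
    outer loop
      vertex 3.3 13.1 0.0
      vertex 0.5 9.8 28.4
      vertex 3.3 13.1 28.4
    endloop
  endfacet
  facet normal -0.9977 0.0680 0.0000
    outer loop
      vertex 0.5 9.8 0.0
      vertex 0.2 5.4 0.0
      vertex 0.2 5.4 28.4
    endloop
  endfacet
  facet normal -0.9977 0.0680 0.0000
    outer loop
      vertex 0.5 9.8 0.0
      vertex 0.2 5.4 28.4
      vertex 0.5 9.8 28.4
    endloop
  endfacet
  facet normal -0.8493 -0.5279 0.0000
    outer loop
      vertex 0.2 5.4 0.0
      vertex 2.5 1.7 0.0
      vertex 2.5 1.7 28.4
    endloop
  endfacet
  facet normal -0.8493 -0.5279 0.0000
    outer loop
      vertex 0.2 5.4 0.0
      vertex 2.5 1.7 28.4
      vertex 0.2 5.4 28.4
    endloop
  endfacet
  facet normal -0.3830 -0.9237 0.0000
    outer loop
      vertex 2.5 1.7 0.0
      vertex 6.6 0.0 0.0
      vertex 6.6 0.0 28.4
    endloop
  endfacet
  facet normal -0.3830 -0.9237 0.0000
    outer loop
      vertex 2.5 1.7 0.0
      vertex 6.6 0.0 28.4
      vertex 2.5 1.7 28.4
    endloop
  endfacet
  facet normal 0.2478 -0.9688 0.0000
    outer loop
      vertex 6.6 0.0 0.0
      vertex 10.9 1.1 0.0
      vertex 10.9 1.1 28.4
    endloop
  endfacet
  facet normal 0.2478 -0.9688 0.0000
    outer loop
      vertex 6.6 0.0 0.0
      vertex 10.9 1.1 28.4
      vertex 6.6 0.0 28.4
    endloop
  endfacet
  facet normal 0.7625 -0.6470 0.0000
    outer loop
      vertex 10.9 1.1 0.0
      vertex 13.7 4.4 0.0
      vertex 13.7 4.4 28.4
    endloop
  endfacet
  facet normal 0.7625 -0.6470 0.0000
    outer loop
      vertex 10.9 1.1 0.0
      vertex 13.7 4.4 28.4
      vertex 10.9 1.1 28.4
    endloop
  endfacet
  facet normal 0.9977 -0.0680 0.0000
    outer loop
      vertex 13.7 4.4 0.0
      vertex 14.0 8.8 0.0
      vertex 14.0 8.8 28.4
    endloop
  endfacet
  facet normal 0.9977 -0.0680 0.0000
    outer loop
      vertex 13.7 4.4 0.0
      vertex 14.0 8.8 28.4
      vertex 13.7 4.4 28.4
    endloop
  endfacet
endsolid part

The G0 Z moves step by Δz≈5.7 mm. Every layer's G1 loop is the same polygon, so the solid is a straight extrusion of it from z=0 to z≈28.4. Closing with flat bottom and top caps and triangulating gives 36 facets — a regular 10-sided prism (a cylinder approximated with 10 flat sides), circumscribed radius ≈ 7.1 mm, height ≈ 28.4 mm.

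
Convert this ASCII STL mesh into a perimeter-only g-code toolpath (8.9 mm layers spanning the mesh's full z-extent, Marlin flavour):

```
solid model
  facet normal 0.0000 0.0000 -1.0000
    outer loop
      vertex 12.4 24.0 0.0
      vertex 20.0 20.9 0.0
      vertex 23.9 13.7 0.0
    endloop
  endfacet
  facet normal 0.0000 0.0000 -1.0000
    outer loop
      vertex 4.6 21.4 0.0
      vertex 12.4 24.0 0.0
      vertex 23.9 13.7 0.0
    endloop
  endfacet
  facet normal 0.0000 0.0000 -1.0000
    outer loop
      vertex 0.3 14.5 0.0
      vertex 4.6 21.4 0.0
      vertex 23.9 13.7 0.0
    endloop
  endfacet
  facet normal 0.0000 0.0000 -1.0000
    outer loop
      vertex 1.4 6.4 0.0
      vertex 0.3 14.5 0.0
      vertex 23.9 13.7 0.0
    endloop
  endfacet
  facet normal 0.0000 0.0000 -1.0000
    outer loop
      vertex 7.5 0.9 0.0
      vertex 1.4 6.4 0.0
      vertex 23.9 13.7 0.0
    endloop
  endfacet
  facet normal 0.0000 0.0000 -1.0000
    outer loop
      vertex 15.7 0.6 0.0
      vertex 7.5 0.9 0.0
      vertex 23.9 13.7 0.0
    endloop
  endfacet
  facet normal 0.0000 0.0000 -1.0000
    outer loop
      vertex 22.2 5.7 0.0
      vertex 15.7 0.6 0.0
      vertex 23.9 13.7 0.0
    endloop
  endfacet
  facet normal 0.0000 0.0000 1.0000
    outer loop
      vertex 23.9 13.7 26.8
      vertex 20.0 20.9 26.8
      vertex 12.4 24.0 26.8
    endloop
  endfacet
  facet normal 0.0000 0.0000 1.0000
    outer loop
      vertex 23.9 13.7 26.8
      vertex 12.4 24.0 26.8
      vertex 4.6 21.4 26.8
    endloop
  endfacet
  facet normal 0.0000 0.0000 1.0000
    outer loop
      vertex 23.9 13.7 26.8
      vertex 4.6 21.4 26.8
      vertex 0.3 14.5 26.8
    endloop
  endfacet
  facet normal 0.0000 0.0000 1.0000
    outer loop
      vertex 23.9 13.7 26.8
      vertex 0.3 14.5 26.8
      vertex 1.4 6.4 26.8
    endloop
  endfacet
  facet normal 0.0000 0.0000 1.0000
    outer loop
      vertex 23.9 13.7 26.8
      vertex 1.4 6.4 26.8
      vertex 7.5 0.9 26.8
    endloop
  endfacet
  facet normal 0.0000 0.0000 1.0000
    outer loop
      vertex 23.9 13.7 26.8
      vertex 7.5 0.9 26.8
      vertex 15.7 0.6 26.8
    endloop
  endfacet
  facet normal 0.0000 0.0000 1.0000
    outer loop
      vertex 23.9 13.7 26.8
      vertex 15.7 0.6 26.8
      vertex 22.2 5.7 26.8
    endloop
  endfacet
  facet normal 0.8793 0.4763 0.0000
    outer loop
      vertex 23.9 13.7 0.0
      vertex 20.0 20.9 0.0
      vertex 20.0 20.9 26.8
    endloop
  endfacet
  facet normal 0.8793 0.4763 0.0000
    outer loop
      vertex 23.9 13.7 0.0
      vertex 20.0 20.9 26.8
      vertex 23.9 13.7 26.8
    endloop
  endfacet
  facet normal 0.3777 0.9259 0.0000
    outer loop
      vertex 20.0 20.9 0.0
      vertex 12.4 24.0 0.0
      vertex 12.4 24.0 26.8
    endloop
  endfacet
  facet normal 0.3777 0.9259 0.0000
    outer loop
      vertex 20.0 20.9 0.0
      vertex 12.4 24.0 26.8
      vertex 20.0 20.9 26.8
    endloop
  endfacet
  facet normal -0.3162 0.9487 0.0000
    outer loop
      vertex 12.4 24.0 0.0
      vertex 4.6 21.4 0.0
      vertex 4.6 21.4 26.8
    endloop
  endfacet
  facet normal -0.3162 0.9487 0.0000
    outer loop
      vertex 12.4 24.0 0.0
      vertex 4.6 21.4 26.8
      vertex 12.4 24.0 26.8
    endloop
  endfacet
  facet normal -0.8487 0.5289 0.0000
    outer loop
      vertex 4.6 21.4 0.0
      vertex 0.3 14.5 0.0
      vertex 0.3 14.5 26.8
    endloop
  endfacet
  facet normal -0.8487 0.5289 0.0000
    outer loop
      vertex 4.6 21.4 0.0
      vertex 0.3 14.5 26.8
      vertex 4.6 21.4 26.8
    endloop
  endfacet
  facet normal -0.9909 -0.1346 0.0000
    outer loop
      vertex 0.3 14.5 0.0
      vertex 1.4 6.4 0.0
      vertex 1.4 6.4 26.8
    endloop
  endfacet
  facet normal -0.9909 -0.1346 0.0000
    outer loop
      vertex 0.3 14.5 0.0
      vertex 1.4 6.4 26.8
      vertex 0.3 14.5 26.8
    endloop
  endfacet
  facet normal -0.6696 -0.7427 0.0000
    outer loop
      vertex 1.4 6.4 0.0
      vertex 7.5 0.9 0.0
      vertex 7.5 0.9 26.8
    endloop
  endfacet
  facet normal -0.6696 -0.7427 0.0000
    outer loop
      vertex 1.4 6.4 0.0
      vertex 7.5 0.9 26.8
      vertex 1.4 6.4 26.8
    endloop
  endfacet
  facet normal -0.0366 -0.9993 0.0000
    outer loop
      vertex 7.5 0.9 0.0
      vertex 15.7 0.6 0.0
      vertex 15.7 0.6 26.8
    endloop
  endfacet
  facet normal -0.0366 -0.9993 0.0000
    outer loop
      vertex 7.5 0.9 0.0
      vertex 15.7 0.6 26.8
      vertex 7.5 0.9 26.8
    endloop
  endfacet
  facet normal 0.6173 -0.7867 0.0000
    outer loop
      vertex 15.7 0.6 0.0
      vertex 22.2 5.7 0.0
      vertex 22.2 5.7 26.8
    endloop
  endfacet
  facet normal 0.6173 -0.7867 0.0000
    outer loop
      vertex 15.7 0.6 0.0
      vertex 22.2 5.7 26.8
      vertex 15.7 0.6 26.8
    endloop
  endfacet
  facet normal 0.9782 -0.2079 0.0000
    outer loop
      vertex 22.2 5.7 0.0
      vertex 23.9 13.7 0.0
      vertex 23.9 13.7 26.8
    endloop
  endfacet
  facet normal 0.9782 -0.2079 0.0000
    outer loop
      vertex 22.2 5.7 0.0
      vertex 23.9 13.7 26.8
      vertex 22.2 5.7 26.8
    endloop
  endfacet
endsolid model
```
; perimeter-only toolpath
G21 ; units = mm
G90 ; absolute positioning
G28 ; home
; layer 1
G0 Z8.9
G0 X23.9 Y13.7
G1 X20.0 Y20.9
G1 X12.4 Y24.0
G1 X4.6 Y21.4
G1 X0.3 Y14.5
G1 X1.4 Y6.4
G1 X7.5 Y0.9
G1 X15.7 Y0.6
G1 X22.2 Y5.7
G1 X23.9 Y13.7
; layer 2
G0 Z17.9
G0 X23.9 Y13.7
G1 X20.0 Y20.9
G1 X12.4 Y24.0
G1 X4.6 Y21.4
G1 X0.3 Y14.5
G1 X1.4 Y6.4
G1 X7.5 Y0.9
G1 X15.7 Y0.6
G1 X22.2 Y5.7
G1 X23.9 Y13.7
; layer 3
G0 Z26.8
G0 X23.9 Y13.7
G1 X20.0 Y20.9
G1 X12.4 Y24.0
G1 X4.6 Y21.4
G1 X0.3 Y14.5
G1 X1.4 Y6.4
G1 X7.5 Y0.9
G1 X15.7 Y0.6
G1 X22.2 Y5.7
G1 X23.9 Y13.7
M2 ; end

The solid is a regular 9-sided prism (a cylinder approximated with 9 flat sides), circumscribed radius ≈ 12 mm, height ≈ 26.8 mm. Slicing at Δz = 8.9 mm — 3 equal slices spanning the solid's height, so layer i sits at z = i·h/3 — gives 3 non-empty perimeters. Each is a 9-segment closed polygon; G0 lifts to the layer z and rapids to the start vertex, then G1 traces the edges.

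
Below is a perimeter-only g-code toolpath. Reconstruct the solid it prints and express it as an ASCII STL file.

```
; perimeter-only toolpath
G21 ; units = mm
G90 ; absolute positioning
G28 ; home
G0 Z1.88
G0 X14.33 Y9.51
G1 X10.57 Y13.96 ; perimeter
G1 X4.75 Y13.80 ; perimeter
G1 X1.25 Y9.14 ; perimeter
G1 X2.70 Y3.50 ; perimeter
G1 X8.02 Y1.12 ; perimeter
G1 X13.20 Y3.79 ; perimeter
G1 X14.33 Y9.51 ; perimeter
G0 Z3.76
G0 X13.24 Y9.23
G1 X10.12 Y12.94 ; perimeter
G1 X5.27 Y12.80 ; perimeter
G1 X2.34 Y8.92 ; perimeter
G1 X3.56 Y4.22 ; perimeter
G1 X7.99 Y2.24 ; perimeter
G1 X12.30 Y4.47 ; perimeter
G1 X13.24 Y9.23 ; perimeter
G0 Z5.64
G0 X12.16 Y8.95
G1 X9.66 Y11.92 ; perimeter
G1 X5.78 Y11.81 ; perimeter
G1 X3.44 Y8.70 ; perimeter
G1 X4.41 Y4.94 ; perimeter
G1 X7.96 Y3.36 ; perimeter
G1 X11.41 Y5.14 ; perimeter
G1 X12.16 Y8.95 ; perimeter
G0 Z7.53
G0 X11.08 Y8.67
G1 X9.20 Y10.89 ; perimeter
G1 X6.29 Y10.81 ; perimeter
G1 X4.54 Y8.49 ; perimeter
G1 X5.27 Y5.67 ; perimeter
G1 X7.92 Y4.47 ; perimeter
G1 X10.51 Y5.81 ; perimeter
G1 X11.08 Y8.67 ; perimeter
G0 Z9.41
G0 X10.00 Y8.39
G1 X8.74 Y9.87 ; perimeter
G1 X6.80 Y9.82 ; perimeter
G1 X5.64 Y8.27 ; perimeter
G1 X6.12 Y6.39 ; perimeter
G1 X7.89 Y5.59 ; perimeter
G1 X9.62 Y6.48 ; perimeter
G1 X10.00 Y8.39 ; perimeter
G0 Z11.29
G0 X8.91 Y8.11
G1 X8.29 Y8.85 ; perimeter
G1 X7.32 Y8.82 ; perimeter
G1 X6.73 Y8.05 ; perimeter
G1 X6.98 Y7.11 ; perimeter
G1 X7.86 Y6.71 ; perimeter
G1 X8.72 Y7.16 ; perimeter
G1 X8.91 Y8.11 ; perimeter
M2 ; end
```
solid part
  facet normal 0.0000 0.0000 -1.0000
    outer loop
      vertex 4.24 14.79 0.00
      vertex 11.03 14.98 0.00
      vertex 15.41 9.79 0.00
    endloop
  endfacet
  facet normal 0.0000 0.0000 -1.0000
    outer loop
      vertex 0.15 9.36 0.00
      vertex 4.24 14.79 0.00
      vertex 15.41 9.79 0.00
    endloop
  endfacet
  facet normal 0.0000 0.0000 -1.0000
    outer loop
      vertex 1.85 2.78 0.00
      vertex 0.15 9.36 0.00
      vertex 15.41 9.79 0.00
    endloop
  endfacet
  facet normal 0.0000 0.0000 -1.0000
    outer loop
      vertex 8.05 0.00 0.00
      vertex 1.85 2.78 0.00
      vertex 15.41 9.79 0.00
    endloop
  endfacet
  facet normal 0.0000 0.0000 -1.0000
    outer loop
      vertex 14.09 3.12 0.00
      vertex 8.05 0.00 0.00
      vertex 15.41 9.79 0.00
    endloop
  endfacet
  facet normal 0.6736 0.5685 0.4723
    outer loop
      vertex 15.41 9.79 0.00
      vertex 11.03 14.98 0.00
      vertex 7.83 7.83 13.17
    endloop
  endfacet
  facet normal -0.0247 0.8811 0.4723
    outer loop
      vertex 11.03 14.98 0.00
      vertex 4.24 14.79 0.00
      vertex 7.83 7.83 13.17
    endloop
  endfacet
  facet normal -0.7041 0.5303 0.4722
    outer loop
      vertex 4.24 14.79 0.00
      vertex 0.15 9.36 0.00
      vertex 7.83 7.83 13.17
    endloop
  endfacet
  facet normal -0.8535 -0.2205 0.4721
    outer loop
      vertex 0.15 9.36 0.00
      vertex 1.85 2.78 0.00
      vertex 7.83 7.83 13.17
    endloop
  endfacet
  facet normal -0.3607 -0.8043 0.4722
    outer loop
      vertex 1.85 2.78 0.00
      vertex 8.05 0.00 0.00
      vertex 7.83 7.83 13.17
    endloop
  endfacet
  facet normal 0.4045 -0.7831 0.4723
    outer loop
      vertex 8.05 0.00 0.00
      vertex 14.09 3.12 0.00
      vertex 7.83 7.83 13.17
    endloop
  endfacet
  facet normal 0.8647 -0.1711 0.4722
    outer loop
      vertex 14.09 3.12 0.00
      vertex 15.41 9.79 0.00
      vertex 7.83 7.83 13.17
    endloop
  endfacet
endsolid part

The G0 Z moves step by Δz≈1.88 mm. The G1 loops shrink linearly with z, so the solid tapers from its base footprint up to z≈13.2. Closing with a flat bottom cap and the tapered top and triangulating gives 12 facets — a regular 7-sided pyramid, base circumscribed radius ≈ 7.83 mm, apex at z ≈ 13.2 mm.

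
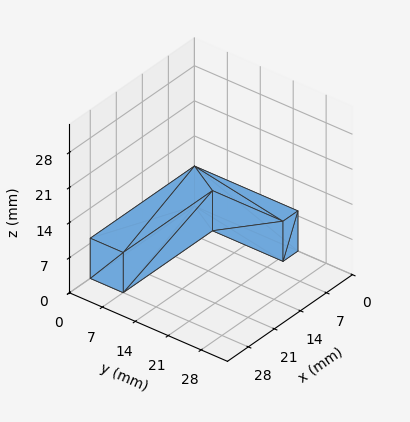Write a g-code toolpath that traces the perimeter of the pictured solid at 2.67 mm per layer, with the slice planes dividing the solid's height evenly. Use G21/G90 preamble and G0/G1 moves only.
Reading the render: the shape is an L-shaped prism: outer 28 × 22 mm, arm thicknesses ≈ 7 mm (horizontal) and 4 mm (vertical), extruded 8 mm in z (dimensions read to the nearest mm from the axis ticks). For the g-code, the solid's height is divided into equal slices at the stated Δz and each level perimeter traced with G1 moves after a G0 lift.

; perimeter-only toolpath
G21 ; units = mm
G90 ; absolute positioning
G28 ; home
; layer 1
G0 Z2.67
G0 X0.00 Y0.00
G1 X28.00 Y0.00
G1 X28.00 Y7.00
G1 X4.00 Y7.00
G1 X4.00 Y22.00
G1 X0.00 Y22.00
G1 X0.00 Y0.00
; layer 2
G0 Z5.33
G0 X0.00 Y0.00
G1 X28.00 Y0.00
G1 X28.00 Y7.00
G1 X4.00 Y7.00
G1 X4.00 Y22.00
G1 X0.00 Y22.00
G1 X0.00 Y0.00
; layer 3
G0 Z8.00
G0 X0.00 Y0.00
G1 X28.00 Y0.00
G1 X28.00 Y7.00
G1 X4.00 Y7.00
G1 X4.00 Y22.00
G1 X0.00 Y22.00
G1 X0.00 Y0.00
M2 ; end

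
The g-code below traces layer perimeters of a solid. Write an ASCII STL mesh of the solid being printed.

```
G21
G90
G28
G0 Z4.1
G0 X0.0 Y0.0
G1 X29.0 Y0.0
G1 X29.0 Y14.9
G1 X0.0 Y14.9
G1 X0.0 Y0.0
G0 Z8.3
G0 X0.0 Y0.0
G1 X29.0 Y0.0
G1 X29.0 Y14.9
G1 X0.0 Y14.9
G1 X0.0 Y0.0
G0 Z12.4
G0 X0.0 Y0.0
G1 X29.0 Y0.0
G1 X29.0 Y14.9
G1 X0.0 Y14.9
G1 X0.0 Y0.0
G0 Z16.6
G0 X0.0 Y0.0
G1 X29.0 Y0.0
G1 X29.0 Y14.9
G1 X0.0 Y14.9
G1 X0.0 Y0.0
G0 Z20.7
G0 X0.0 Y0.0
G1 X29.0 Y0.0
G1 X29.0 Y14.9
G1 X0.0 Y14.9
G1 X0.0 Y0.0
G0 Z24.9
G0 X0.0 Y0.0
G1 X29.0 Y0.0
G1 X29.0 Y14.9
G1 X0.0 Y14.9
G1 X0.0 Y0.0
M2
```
solid part
  facet normal 0.0000 0.0000 -1.0000
    outer loop
      vertex 29.0 14.9 0.0
      vertex 29.0 0.0 0.0
      vertex 0.0 0.0 0.0
    endloop
  endfacet
  facet normal 0.0000 0.0000 -1.0000
    outer loop
      vertex 0.0 14.9 0.0
      vertex 29.0 14.9 0.0
      vertex 0.0 0.0 0.0
    endloop
  endfacet
  facet normal 0.0000 0.0000 1.0000
    outer loop
      vertex 0.0 0.0 24.9
      vertex 29.0 0.0 24.9
      vertex 29.0 14.9 24.9
    endloop
  endfacet
  facet normal 0.0000 0.0000 1.0000
    outer loop
      vertex 0.0 0.0 24.9
      vertex 29.0 14.9 24.9
      vertex 0.0 14.9 24.9
    endloop
  endfacet
  facet normal 0.0000 -1.0000 0.0000
    outer loop
      vertex 0.0 0.0 0.0
      vertex 29.0 0.0 0.0
      vertex 29.0 0.0 24.9
    endloop
  endfacet
  facet normal 0.0000 -1.0000 0.0000
    outer loop
      vertex 0.0 0.0 0.0
      vertex 29.0 0.0 24.9
      vertex 0.0 0.0 24.9
    endloop
  endfacet
  facet normal 0.0000 1.0000 0.0000
    outer loop
      vertex 29.0 14.9 24.9
      vertex 29.0 14.9 0.0
      vertex 0.0 14.9 0.0
    endloop
  endfacet
  facet normal 0.0000 1.0000 0.0000
    outer loop
      vertex 0.0 14.9 24.9
      vertex 29.0 14.9 24.9
      vertex 0.0 14.9 0.0
    endloop
  endfacet
  facet normal -1.0000 0.0000 0.0000
    outer loop
      vertex 0.0 14.9 24.9
      vertex 0.0 14.9 0.0
      vertex 0.0 0.0 0.0
    endloop
  endfacet
  facet normal -1.0000 0.0000 0.0000
    outer loop
      vertex 0.0 0.0 24.9
      vertex 0.0 14.9 24.9
      vertex 0.0 0.0 0.0
    endloop
  endfacet
  facet normal 1.0000 0.0000 0.0000
    outer loop
      vertex 29.0 0.0 0.0
      vertex 29.0 14.9 0.0
      vertex 29.0 14.9 24.9
    endloop
  endfacet
  facet normal 1.0000 0.0000 0.0000
    outer loop
      vertex 29.0 0.0 0.0
      vertex 29.0 14.9 24.9
      vertex 29.0 0.0 24.9
    endloop
  endfacet
endsolid part

The G0 Z moves step by Δz≈4.1 mm. Every layer's G1 loop is the same polygon, so the solid is a straight extrusion of it from z=0 to z≈24.9. Closing with flat bottom and top caps and triangulating gives 12 facets — a rectangular box, roughly 29 × 14.9 mm footprint and 24.9 mm tall.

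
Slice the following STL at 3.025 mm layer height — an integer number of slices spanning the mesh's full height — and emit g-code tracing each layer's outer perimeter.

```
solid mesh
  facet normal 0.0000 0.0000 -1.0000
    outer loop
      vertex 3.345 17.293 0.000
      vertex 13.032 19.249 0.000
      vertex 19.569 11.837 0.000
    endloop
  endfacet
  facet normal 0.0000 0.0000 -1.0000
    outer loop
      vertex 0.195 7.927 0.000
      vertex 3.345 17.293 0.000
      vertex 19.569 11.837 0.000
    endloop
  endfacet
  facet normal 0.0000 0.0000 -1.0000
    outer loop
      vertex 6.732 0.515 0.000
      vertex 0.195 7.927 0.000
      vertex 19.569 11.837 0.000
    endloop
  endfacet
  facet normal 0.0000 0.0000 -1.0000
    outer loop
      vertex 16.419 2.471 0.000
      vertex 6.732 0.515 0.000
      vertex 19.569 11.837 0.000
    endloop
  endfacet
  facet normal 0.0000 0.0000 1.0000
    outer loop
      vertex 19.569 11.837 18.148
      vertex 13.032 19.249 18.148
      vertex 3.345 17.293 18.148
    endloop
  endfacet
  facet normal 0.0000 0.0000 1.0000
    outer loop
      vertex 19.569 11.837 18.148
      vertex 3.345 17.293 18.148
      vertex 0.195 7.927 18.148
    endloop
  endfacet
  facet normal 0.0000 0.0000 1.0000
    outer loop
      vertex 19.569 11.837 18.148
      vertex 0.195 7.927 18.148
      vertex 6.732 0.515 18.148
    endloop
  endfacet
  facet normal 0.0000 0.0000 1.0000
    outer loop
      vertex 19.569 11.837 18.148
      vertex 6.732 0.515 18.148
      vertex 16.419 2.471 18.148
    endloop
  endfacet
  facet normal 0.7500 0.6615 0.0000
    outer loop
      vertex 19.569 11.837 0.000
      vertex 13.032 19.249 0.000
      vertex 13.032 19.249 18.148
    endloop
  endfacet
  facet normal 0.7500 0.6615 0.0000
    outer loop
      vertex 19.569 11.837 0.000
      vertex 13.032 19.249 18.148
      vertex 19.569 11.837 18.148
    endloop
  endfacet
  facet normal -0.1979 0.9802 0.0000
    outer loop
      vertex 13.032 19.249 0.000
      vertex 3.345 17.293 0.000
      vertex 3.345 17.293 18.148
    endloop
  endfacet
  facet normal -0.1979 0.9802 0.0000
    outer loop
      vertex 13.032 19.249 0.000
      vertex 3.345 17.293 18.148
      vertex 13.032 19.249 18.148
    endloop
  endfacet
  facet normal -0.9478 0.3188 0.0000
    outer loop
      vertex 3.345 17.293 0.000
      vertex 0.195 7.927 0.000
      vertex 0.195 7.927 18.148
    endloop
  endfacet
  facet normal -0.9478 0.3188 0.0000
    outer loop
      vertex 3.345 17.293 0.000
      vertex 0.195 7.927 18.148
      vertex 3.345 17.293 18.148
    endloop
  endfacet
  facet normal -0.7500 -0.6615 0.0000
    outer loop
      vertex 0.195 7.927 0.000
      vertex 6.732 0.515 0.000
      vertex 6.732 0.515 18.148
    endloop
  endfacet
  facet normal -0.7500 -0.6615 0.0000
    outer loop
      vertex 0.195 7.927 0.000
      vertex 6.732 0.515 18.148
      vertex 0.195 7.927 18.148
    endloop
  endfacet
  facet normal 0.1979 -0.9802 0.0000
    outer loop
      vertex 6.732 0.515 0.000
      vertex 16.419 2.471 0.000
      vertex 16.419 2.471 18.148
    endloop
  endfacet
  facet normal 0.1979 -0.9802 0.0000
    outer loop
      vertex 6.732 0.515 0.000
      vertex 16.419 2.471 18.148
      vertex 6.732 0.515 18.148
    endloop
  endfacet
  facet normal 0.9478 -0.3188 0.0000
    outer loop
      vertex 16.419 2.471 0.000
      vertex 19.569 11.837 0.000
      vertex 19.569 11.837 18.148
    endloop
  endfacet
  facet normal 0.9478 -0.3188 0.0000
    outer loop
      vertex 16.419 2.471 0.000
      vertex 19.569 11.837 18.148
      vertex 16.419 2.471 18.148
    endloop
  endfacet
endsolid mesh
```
; perimeter-only toolpath
G21 ; units = mm
G90 ; absolute positioning
G28 ; home
; layer 1
G0 Z3.025
G0 X19.569 Y11.837
G1 X13.032 Y19.249
G1 X3.345 Y17.293
G1 X0.195 Y7.927
G1 X6.732 Y0.515
G1 X16.419 Y2.471
G1 X19.569 Y11.837
; layer 2
G0 Z6.049
G0 X19.569 Y11.837
G1 X13.032 Y19.249
G1 X3.345 Y17.293
G1 X0.195 Y7.927
G1 X6.732 Y0.515
G1 X16.419 Y2.471
G1 X19.569 Y11.837
; layer 3
G0 Z9.074
G0 X19.569 Y11.837
G1 X13.032 Y19.249
G1 X3.345 Y17.293
G1 X0.195 Y7.927
G1 X6.732 Y0.515
G1 X16.419 Y2.471
G1 X19.569 Y11.837
; layer 4
G0 Z12.099
G0 X19.569 Y11.837
G1 X13.032 Y19.249
G1 X3.345 Y17.293
G1 X0.195 Y7.927
G1 X6.732 Y0.515
G1 X16.419 Y2.471
G1 X19.569 Y11.837
; layer 5
G0 Z15.123
G0 X19.569 Y11.837
G1 X13.032 Y19.249
G1 X3.345 Y17.293
G1 X0.195 Y7.927
G1 X6.732 Y0.515
G1 X16.419 Y2.471
G1 X19.569 Y11.837
; layer 6
G0 Z18.148
G0 X19.569 Y11.837
G1 X13.032 Y19.249
G1 X3.345 Y17.293
G1 X0.195 Y7.927
G1 X6.732 Y0.515
G1 X16.419 Y2.471
G1 X19.569 Y11.837
M2 ; end

The solid is a regular 6-sided prism (a cylinder approximated with 6 flat sides), circumscribed radius ≈ 9.88 mm, height ≈ 18.1 mm. Slicing at Δz = 3.025 mm — 6 equal slices spanning the solid's height, so layer i sits at z = i·h/6 — gives 6 non-empty perimeters. Each is a 6-segment closed polygon; G0 lifts to the layer z and rapids to the start vertex, then G1 traces the edges.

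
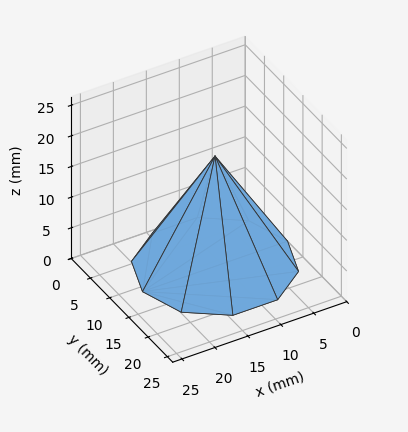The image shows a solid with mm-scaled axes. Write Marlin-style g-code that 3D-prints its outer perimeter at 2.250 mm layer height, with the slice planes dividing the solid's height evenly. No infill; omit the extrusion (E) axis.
Reading the render: the shape is a regular 10-sided pyramid, base circumscribed radius ≈ 11 mm, apex at z ≈ 18 mm (dimensions read to the nearest mm from the axis ticks). For the g-code, the solid's height is divided into equal slices at the stated Δz and each level perimeter traced with G1 moves after a G0 lift.

; perimeter-only toolpath
G21 ; units = mm
G90 ; absolute positioning
G28 ; home
; layer 1
G0 Z2.250
G0 X20.625 Y11.000
G1 X18.787 Y16.658
G1 X13.974 Y20.154
G1 X8.026 Y20.154
G1 X3.213 Y16.658
G1 X1.375 Y11.000
G1 X3.213 Y5.342
G1 X8.026 Y1.846
G1 X13.974 Y1.846
G1 X18.787 Y5.342
G1 X20.625 Y11.000
; layer 2
G0 Z4.500
G0 X19.250 Y11.000
G1 X17.674 Y15.850
G1 X13.549 Y18.846
G1 X8.451 Y18.846
G1 X4.326 Y15.850
G1 X2.750 Y11.000
G1 X4.326 Y6.151
G1 X8.451 Y3.154
G1 X13.549 Y3.154
G1 X17.674 Y6.151
G1 X19.250 Y11.000
; layer 3
G0 Z6.750
G0 X17.875 Y11.000
G1 X16.562 Y15.041
G1 X13.124 Y17.539
G1 X8.876 Y17.539
G1 X5.438 Y15.041
G1 X4.125 Y11.000
G1 X5.438 Y6.959
G1 X8.876 Y4.461
G1 X13.124 Y4.461
G1 X16.562 Y6.959
G1 X17.875 Y11.000
; layer 4
G0 Z9.000
G0 X16.500 Y11.000
G1 X15.450 Y14.233
G1 X12.700 Y16.231
G1 X9.300 Y16.231
G1 X6.550 Y14.233
G1 X5.500 Y11.000
G1 X6.550 Y7.767
G1 X9.300 Y5.769
G1 X12.700 Y5.769
G1 X15.450 Y7.767
G1 X16.500 Y11.000
; layer 5
G0 Z11.250
G0 X15.125 Y11.000
G1 X14.337 Y13.425
G1 X12.275 Y14.923
G1 X9.725 Y14.923
G1 X7.663 Y13.425
G1 X6.875 Y11.000
G1 X7.663 Y8.575
G1 X9.725 Y7.077
G1 X12.275 Y7.077
G1 X14.337 Y8.575
G1 X15.125 Y11.000
; layer 6
G0 Z13.500
G0 X13.750 Y11.000
G1 X13.225 Y12.617
G1 X11.850 Y13.616
G1 X10.150 Y13.616
G1 X8.775 Y12.617
G1 X8.250 Y11.000
G1 X8.775 Y9.383
G1 X10.150 Y8.384
G1 X11.850 Y8.384
G1 X13.225 Y9.383
G1 X13.750 Y11.000
; layer 7
G0 Z15.750
G0 X12.375 Y11.000
G1 X12.112 Y11.808
G1 X11.425 Y12.308
G1 X10.575 Y12.308
G1 X9.888 Y11.808
G1 X9.625 Y11.000
G1 X9.888 Y10.192
G1 X10.575 Y9.692
G1 X11.425 Y9.692
G1 X12.112 Y10.192
G1 X12.375 Y11.000
M2 ; end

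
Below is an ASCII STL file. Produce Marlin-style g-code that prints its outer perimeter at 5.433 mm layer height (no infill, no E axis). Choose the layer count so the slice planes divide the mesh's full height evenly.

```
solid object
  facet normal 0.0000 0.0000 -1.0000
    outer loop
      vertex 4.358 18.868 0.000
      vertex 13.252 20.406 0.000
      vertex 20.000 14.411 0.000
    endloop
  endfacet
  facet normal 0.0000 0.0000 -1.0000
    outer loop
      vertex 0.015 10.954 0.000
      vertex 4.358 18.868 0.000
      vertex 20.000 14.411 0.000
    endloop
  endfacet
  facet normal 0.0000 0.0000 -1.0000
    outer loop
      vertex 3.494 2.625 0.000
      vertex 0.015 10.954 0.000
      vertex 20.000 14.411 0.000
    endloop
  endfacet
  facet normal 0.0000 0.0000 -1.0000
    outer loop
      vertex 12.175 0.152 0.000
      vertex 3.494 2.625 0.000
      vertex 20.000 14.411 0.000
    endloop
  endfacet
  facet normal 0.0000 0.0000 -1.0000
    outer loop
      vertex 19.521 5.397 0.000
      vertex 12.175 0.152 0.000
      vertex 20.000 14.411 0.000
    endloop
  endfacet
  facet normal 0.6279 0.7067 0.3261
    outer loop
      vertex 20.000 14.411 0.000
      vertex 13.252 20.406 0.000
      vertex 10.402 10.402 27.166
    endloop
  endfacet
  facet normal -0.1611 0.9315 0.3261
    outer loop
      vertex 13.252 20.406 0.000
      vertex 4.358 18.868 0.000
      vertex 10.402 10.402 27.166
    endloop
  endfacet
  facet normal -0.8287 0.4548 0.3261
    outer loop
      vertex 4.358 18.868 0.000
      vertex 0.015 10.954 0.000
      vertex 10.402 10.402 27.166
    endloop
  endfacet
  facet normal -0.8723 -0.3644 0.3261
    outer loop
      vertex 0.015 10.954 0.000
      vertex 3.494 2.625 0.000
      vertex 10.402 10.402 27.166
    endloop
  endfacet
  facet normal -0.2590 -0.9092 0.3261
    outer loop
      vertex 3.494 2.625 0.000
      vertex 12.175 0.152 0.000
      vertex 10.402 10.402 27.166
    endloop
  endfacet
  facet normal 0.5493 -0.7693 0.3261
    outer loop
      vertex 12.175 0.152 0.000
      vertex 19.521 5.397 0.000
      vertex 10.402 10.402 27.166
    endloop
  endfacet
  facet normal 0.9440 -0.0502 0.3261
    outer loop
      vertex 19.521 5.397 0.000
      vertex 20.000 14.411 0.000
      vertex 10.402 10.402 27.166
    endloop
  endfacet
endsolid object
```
; perimeter-only toolpath
G21 ; units = mm
G90 ; absolute positioning
G28 ; home
; layer 1
G0 Z5.433
G0 X18.080 Y13.609
G1 X12.682 Y18.405
G1 X5.567 Y17.175
G1 X2.092 Y10.844
G1 X4.876 Y4.180
G1 X11.820 Y2.202
G1 X17.697 Y6.398
G1 X18.080 Y13.609
; layer 2
G0 Z10.866
G0 X16.161 Y12.807
G1 X12.112 Y16.404
G1 X6.776 Y15.482
G1 X4.170 Y10.733
G1 X6.257 Y5.736
G1 X11.466 Y4.252
G1 X15.873 Y7.399
G1 X16.161 Y12.807
; layer 3
G0 Z16.300
G0 X14.241 Y12.006
G1 X11.542 Y14.404
G1 X7.984 Y13.788
G1 X6.247 Y10.623
G1 X7.639 Y7.291
G1 X11.111 Y6.302
G1 X14.050 Y8.400
G1 X14.241 Y12.006
; layer 4
G0 Z21.733
G0 X12.322 Y11.204
G1 X10.972 Y12.403
G1 X9.193 Y12.095
G1 X8.325 Y10.512
G1 X9.020 Y8.847
G1 X10.757 Y8.352
G1 X12.226 Y9.401
G1 X12.322 Y11.204
M2 ; end

The solid is a regular 7-sided pyramid, base circumscribed radius ≈ 10.4 mm, apex at z ≈ 27.2 mm. Slicing at Δz = 5.433 mm — 5 equal slices spanning the solid's height, so layer i sits at z = i·h/5 — gives 4 non-empty perimeters. Each is a 7-segment closed polygon; G0 lifts to the layer z and rapids to the start vertex, then G1 traces the edges. The cross-section shrinks linearly with z (the slice at the apex is degenerate and omitted).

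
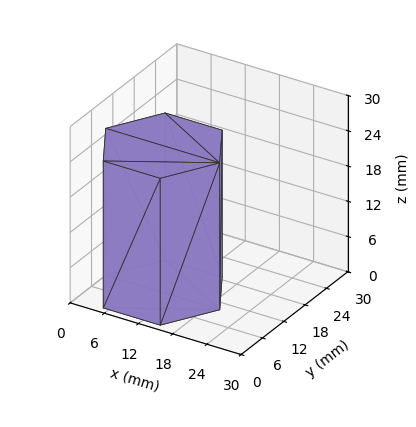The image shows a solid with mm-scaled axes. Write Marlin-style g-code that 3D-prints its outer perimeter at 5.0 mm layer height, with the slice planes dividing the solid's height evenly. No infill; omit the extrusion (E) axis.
Reading the render: the shape is a regular 6-sided prism (a cylinder approximated with 6 flat sides), circumscribed radius ≈ 10 mm, height ≈ 25 mm (dimensions read to the nearest mm from the axis ticks). For the g-code, the solid's height is divided into equal slices at the stated Δz and each level perimeter traced with G1 moves after a G0 lift.

; perimeter-only toolpath
G21 ; units = mm
G90 ; absolute positioning
G28 ; home
; layer 1
G0 Z5.0
G0 X20.0 Y10.0
G1 X15.0 Y18.7
G1 X5.0 Y18.7
G1 X0.0 Y10.0
G1 X5.0 Y1.3
G1 X15.0 Y1.3
G1 X20.0 Y10.0
; layer 2
G0 Z10.0
G0 X20.0 Y10.0
G1 X15.0 Y18.7
G1 X5.0 Y18.7
G1 X0.0 Y10.0
G1 X5.0 Y1.3
G1 X15.0 Y1.3
G1 X20.0 Y10.0
; layer 3
G0 Z15.0
G0 X20.0 Y10.0
G1 X15.0 Y18.7
G1 X5.0 Y18.7
G1 X0.0 Y10.0
G1 X5.0 Y1.3
G1 X15.0 Y1.3
G1 X20.0 Y10.0
; layer 4
G0 Z20.0
G0 X20.0 Y10.0
G1 X15.0 Y18.7
G1 X5.0 Y18.7
G1 X0.0 Y10.0
G1 X5.0 Y1.3
G1 X15.0 Y1.3
G1 X20.0 Y10.0
; layer 5
G0 Z25.0
G0 X20.0 Y10.0
G1 X15.0 Y18.7
G1 X5.0 Y18.7
G1 X0.0 Y10.0
G1 X5.0 Y1.3
G1 X15.0 Y1.3
G1 X20.0 Y10.0
M2 ; end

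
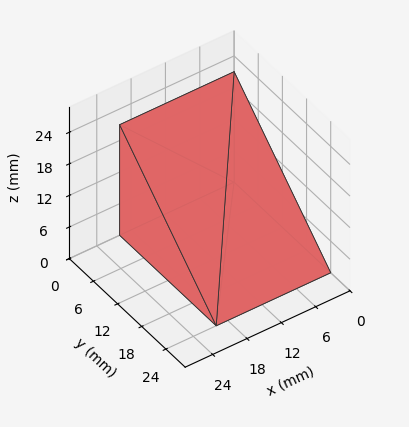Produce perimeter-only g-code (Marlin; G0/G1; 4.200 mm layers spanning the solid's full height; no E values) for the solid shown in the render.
Reading the render: the shape is a wedge (ramp): 20 × 24 mm base, rising to 21 mm along the y=0 edge and sloping linearly to z=0 at y=24 (dimensions read to the nearest mm from the axis ticks). For the g-code, the solid's height is divided into equal slices at the stated Δz and each level perimeter traced with G1 moves after a G0 lift.

; perimeter-only toolpath
G21 ; units = mm
G90 ; absolute positioning
G28 ; home
; layer 1
G0 Z4.200
G0 X0.000 Y0.000
G1 X20.000 Y0.000
G1 X20.000 Y19.200
G1 X0.000 Y19.200
G1 X0.000 Y0.000
; layer 2
G0 Z8.400
G0 X0.000 Y0.000
G1 X20.000 Y0.000
G1 X20.000 Y14.400
G1 X0.000 Y14.400
G1 X0.000 Y0.000
; layer 3
G0 Z12.600
G0 X0.000 Y0.000
G1 X20.000 Y0.000
G1 X20.000 Y9.600
G1 X0.000 Y9.600
G1 X0.000 Y0.000
; layer 4
G0 Z16.800
G0 X0.000 Y0.000
G1 X20.000 Y0.000
G1 X20.000 Y4.800
G1 X0.000 Y4.800
G1 X0.000 Y0.000
M2 ; end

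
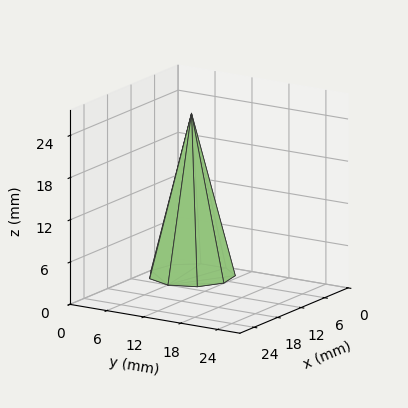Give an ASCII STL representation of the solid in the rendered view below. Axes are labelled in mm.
Reading the render: the shape is a regular 9-sided pyramid, base circumscribed radius ≈ 6 mm, apex at z ≈ 23 mm (dimensions read to the nearest mm from the axis ticks). For the STL, each face is triangulated and given an outward normal.

solid part
  facet normal 0.0000 0.0000 -1.0000
    outer loop
      vertex 7.042 11.909 0.000
      vertex 10.596 9.857 0.000
      vertex 12.000 6.000 0.000
    endloop
  endfacet
  facet normal 0.0000 0.0000 -1.0000
    outer loop
      vertex 3.000 11.196 0.000
      vertex 7.042 11.909 0.000
      vertex 12.000 6.000 0.000
    endloop
  endfacet
  facet normal 0.0000 0.0000 -1.0000
    outer loop
      vertex 0.362 8.052 0.000
      vertex 3.000 11.196 0.000
      vertex 12.000 6.000 0.000
    endloop
  endfacet
  facet normal 0.0000 0.0000 -1.0000
    outer loop
      vertex 0.362 3.948 0.000
      vertex 0.362 8.052 0.000
      vertex 12.000 6.000 0.000
    endloop
  endfacet
  facet normal 0.0000 0.0000 -1.0000
    outer loop
      vertex 3.000 0.804 0.000
      vertex 0.362 3.948 0.000
      vertex 12.000 6.000 0.000
    endloop
  endfacet
  facet normal 0.0000 0.0000 -1.0000
    outer loop
      vertex 7.042 0.091 0.000
      vertex 3.000 0.804 0.000
      vertex 12.000 6.000 0.000
    endloop
  endfacet
  facet normal 0.0000 0.0000 -1.0000
    outer loop
      vertex 10.596 2.143 0.000
      vertex 7.042 0.091 0.000
      vertex 12.000 6.000 0.000
    endloop
  endfacet
  facet normal 0.9127 0.3322 0.2381
    outer loop
      vertex 12.000 6.000 0.000
      vertex 10.596 9.857 0.000
      vertex 6.000 6.000 23.000
    endloop
  endfacet
  facet normal 0.4856 0.8411 0.2381
    outer loop
      vertex 10.596 9.857 0.000
      vertex 7.042 11.909 0.000
      vertex 6.000 6.000 23.000
    endloop
  endfacet
  facet normal -0.1687 0.9565 0.2381
    outer loop
      vertex 7.042 11.909 0.000
      vertex 3.000 11.196 0.000
      vertex 6.000 6.000 23.000
    endloop
  endfacet
  facet normal -0.7440 0.6243 0.2381
    outer loop
      vertex 3.000 11.196 0.000
      vertex 0.362 8.052 0.000
      vertex 6.000 6.000 23.000
    endloop
  endfacet
  facet normal -0.9712 0.0000 0.2381
    outer loop
      vertex 0.362 8.052 0.000
      vertex 0.362 3.948 0.000
      vertex 6.000 6.000 23.000
    endloop
  endfacet
  facet normal -0.7440 -0.6243 0.2381
    outer loop
      vertex 0.362 3.948 0.000
      vertex 3.000 0.804 0.000
      vertex 6.000 6.000 23.000
    endloop
  endfacet
  facet normal -0.1687 -0.9565 0.2381
    outer loop
      vertex 3.000 0.804 0.000
      vertex 7.042 0.091 0.000
      vertex 6.000 6.000 23.000
    endloop
  endfacet
  facet normal 0.4856 -0.8411 0.2381
    outer loop
      vertex 7.042 0.091 0.000
      vertex 10.596 2.143 0.000
      vertex 6.000 6.000 23.000
    endloop
  endfacet
  facet normal 0.9127 -0.3322 0.2381
    outer loop
      vertex 10.596 2.143 0.000
      vertex 12.000 6.000 0.000
      vertex 6.000 6.000 23.000
    endloop
  endfacet
endsolid part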